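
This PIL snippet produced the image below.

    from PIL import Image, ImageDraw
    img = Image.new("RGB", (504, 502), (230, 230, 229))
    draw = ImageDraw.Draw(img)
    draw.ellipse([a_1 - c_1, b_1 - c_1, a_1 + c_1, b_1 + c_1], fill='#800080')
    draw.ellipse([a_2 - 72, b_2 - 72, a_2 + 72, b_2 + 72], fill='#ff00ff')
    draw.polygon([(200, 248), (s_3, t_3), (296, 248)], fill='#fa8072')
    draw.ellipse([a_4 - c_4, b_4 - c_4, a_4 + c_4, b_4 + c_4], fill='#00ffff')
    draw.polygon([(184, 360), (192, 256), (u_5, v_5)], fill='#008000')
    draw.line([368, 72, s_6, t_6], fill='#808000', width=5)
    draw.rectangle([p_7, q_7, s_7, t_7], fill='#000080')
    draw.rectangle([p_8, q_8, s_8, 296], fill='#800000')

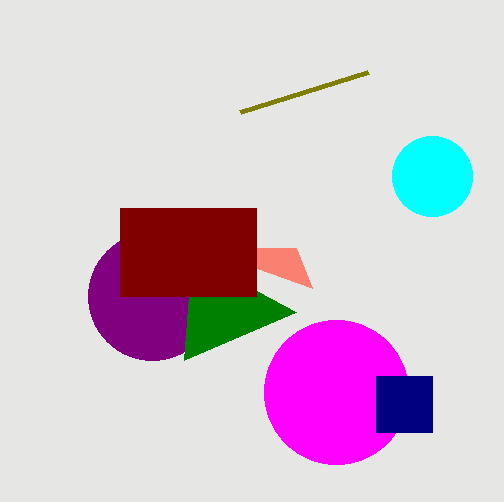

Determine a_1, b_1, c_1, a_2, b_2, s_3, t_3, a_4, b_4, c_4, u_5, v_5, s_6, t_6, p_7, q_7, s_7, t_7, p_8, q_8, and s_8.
a_1 = 152
b_1 = 296
c_1 = 64
a_2 = 336
b_2 = 392
s_3 = 312
t_3 = 288
a_4 = 432
b_4 = 176
c_4 = 40
u_5 = 296
v_5 = 312
s_6 = 240
t_6 = 112
p_7 = 376
q_7 = 376
s_7 = 432
t_7 = 432
p_8 = 120
q_8 = 208
s_8 = 256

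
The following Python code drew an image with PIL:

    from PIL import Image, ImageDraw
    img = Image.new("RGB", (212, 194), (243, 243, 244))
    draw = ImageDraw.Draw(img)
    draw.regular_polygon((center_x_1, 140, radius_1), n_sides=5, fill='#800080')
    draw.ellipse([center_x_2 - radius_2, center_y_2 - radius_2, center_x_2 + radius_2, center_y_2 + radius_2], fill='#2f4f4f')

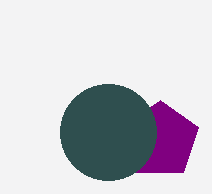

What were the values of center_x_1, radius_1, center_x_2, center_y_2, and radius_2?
center_x_1 = 160
radius_1 = 40
center_x_2 = 108
center_y_2 = 132
radius_2 = 48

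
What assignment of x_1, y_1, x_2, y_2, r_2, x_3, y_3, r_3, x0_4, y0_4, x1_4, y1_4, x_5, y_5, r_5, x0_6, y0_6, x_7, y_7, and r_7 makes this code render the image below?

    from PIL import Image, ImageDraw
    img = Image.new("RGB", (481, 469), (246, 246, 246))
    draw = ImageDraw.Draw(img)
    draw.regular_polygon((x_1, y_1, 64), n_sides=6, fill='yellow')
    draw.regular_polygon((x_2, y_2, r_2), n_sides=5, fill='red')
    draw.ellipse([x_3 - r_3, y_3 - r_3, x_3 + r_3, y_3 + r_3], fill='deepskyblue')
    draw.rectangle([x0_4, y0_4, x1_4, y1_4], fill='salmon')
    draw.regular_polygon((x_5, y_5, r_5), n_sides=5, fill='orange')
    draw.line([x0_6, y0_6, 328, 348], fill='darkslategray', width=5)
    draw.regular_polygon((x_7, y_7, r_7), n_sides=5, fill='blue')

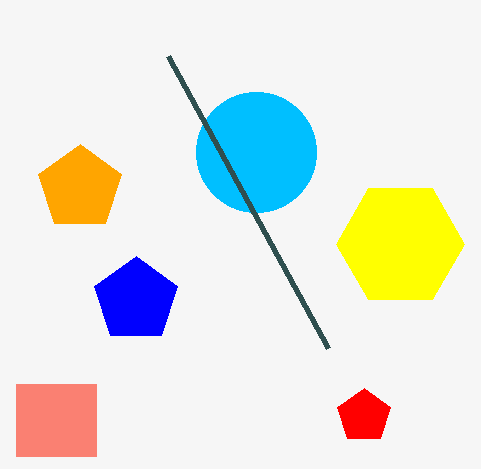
x_1 = 400; y_1 = 244; x_2 = 364; y_2 = 416; r_2 = 28; x_3 = 256; y_3 = 152; r_3 = 60; x0_4 = 16; y0_4 = 384; x1_4 = 96; y1_4 = 456; x_5 = 80; y_5 = 188; r_5 = 44; x0_6 = 168; y0_6 = 56; x_7 = 136; y_7 = 300; r_7 = 44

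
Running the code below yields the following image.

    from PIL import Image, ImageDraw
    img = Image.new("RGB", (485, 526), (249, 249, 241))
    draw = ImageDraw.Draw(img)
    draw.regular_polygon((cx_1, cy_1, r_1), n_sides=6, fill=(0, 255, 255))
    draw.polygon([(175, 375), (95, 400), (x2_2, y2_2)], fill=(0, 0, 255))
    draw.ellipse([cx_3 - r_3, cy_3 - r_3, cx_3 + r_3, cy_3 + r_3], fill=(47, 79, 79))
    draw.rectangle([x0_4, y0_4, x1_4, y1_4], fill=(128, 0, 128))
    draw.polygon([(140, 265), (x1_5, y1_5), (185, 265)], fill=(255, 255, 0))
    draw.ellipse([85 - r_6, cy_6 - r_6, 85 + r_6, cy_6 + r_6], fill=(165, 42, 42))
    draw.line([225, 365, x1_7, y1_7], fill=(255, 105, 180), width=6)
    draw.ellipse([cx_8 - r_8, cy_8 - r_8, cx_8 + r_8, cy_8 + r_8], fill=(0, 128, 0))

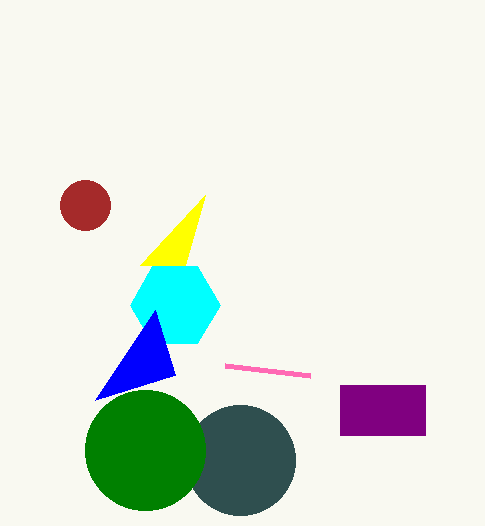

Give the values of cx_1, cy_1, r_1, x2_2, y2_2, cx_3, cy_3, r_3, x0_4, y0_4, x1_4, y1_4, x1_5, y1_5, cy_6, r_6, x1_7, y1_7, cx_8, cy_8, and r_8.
cx_1 = 175; cy_1 = 305; r_1 = 45; x2_2 = 155; y2_2 = 310; cx_3 = 240; cy_3 = 460; r_3 = 55; x0_4 = 340; y0_4 = 385; x1_4 = 425; y1_4 = 435; x1_5 = 205; y1_5 = 195; cy_6 = 205; r_6 = 25; x1_7 = 310; y1_7 = 375; cx_8 = 145; cy_8 = 450; r_8 = 60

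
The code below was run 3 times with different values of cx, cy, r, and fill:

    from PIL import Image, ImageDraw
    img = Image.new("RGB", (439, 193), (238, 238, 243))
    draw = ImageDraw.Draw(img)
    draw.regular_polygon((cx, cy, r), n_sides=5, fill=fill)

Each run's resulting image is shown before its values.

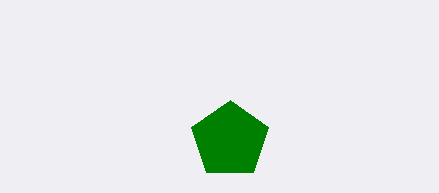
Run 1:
cx = 230
cy = 140
r = 40
fill = 'green'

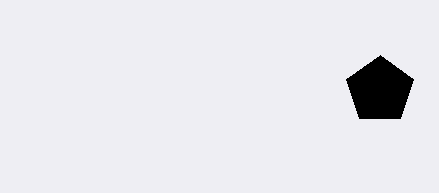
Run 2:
cx = 380; cy = 90; r = 35; fill = 'black'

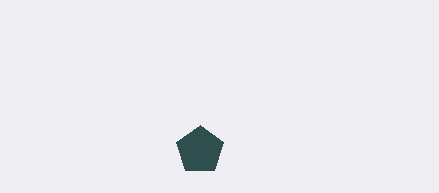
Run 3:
cx = 200; cy = 150; r = 25; fill = 'darkslategray'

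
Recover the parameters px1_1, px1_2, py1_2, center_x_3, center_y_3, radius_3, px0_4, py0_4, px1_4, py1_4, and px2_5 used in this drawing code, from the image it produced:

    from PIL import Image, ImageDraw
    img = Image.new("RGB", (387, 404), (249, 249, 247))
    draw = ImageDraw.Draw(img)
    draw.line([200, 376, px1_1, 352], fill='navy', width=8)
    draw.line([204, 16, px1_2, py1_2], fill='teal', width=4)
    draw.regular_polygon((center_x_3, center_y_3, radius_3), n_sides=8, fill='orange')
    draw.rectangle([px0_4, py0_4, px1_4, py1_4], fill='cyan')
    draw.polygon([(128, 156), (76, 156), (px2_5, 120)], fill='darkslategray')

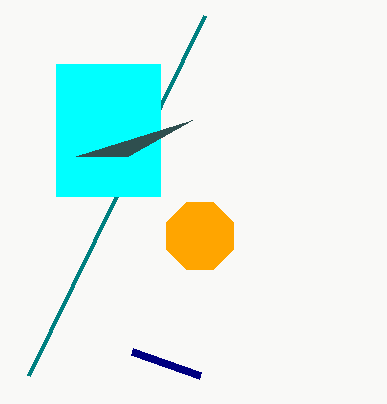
px1_1 = 132; px1_2 = 28; py1_2 = 376; center_x_3 = 200; center_y_3 = 236; radius_3 = 36; px0_4 = 56; py0_4 = 64; px1_4 = 160; py1_4 = 196; px2_5 = 192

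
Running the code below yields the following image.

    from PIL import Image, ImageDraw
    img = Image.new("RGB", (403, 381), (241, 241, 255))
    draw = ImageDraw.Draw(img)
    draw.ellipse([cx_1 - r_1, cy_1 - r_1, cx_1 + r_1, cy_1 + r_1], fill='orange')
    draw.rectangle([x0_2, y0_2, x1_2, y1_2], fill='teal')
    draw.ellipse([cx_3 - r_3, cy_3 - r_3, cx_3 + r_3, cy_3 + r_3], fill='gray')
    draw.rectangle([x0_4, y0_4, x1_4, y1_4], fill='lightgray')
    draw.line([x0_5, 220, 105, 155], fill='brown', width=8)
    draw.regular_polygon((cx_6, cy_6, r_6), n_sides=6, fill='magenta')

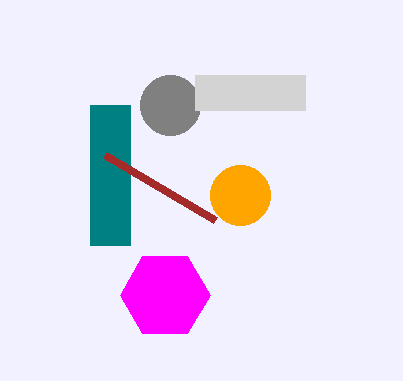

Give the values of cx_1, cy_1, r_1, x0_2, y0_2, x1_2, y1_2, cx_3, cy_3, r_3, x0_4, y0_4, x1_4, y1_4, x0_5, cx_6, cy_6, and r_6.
cx_1 = 240; cy_1 = 195; r_1 = 30; x0_2 = 90; y0_2 = 105; x1_2 = 130; y1_2 = 245; cx_3 = 170; cy_3 = 105; r_3 = 30; x0_4 = 195; y0_4 = 75; x1_4 = 305; y1_4 = 110; x0_5 = 215; cx_6 = 165; cy_6 = 295; r_6 = 45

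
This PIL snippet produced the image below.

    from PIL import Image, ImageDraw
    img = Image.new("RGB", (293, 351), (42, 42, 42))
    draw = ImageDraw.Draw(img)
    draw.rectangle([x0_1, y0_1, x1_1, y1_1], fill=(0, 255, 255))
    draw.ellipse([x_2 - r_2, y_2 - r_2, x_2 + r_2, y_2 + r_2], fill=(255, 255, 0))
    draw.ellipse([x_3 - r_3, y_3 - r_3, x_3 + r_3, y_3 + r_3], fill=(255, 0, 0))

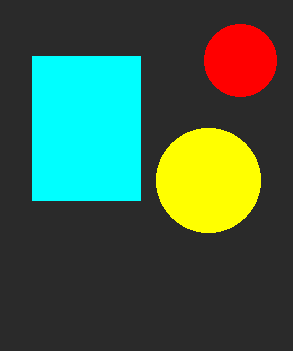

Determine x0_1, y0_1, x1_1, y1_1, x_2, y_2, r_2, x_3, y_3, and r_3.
x0_1 = 32; y0_1 = 56; x1_1 = 140; y1_1 = 200; x_2 = 208; y_2 = 180; r_2 = 52; x_3 = 240; y_3 = 60; r_3 = 36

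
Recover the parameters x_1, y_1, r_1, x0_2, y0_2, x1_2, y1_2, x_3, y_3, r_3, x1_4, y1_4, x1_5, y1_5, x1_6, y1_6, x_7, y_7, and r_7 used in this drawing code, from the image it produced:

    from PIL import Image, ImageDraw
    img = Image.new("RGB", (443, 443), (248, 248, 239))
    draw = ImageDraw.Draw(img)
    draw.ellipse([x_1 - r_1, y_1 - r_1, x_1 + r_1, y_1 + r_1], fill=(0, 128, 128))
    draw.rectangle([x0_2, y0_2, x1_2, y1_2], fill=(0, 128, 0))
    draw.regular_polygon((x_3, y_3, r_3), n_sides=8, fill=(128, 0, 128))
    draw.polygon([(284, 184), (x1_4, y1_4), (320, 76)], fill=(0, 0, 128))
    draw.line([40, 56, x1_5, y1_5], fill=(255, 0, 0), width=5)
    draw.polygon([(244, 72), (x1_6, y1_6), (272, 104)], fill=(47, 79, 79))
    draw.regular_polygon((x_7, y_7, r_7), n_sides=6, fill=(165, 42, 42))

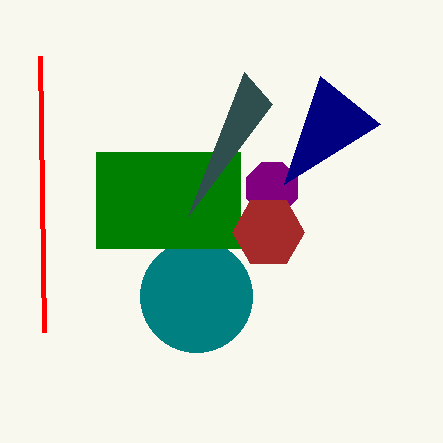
x_1 = 196, y_1 = 296, r_1 = 56, x0_2 = 96, y0_2 = 152, x1_2 = 240, y1_2 = 248, x_3 = 272, y_3 = 188, r_3 = 28, x1_4 = 380, y1_4 = 124, x1_5 = 44, y1_5 = 332, x1_6 = 188, y1_6 = 216, x_7 = 268, y_7 = 232, r_7 = 36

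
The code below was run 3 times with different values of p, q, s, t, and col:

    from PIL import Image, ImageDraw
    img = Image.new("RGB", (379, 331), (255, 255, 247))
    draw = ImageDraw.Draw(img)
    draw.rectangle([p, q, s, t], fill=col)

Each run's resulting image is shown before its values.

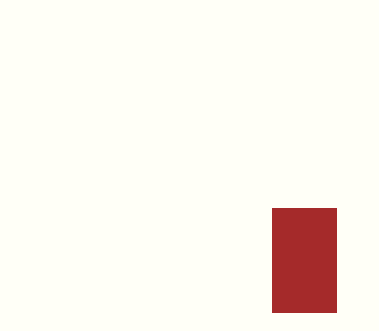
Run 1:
p = 272; q = 208; s = 336; t = 312; col = 'brown'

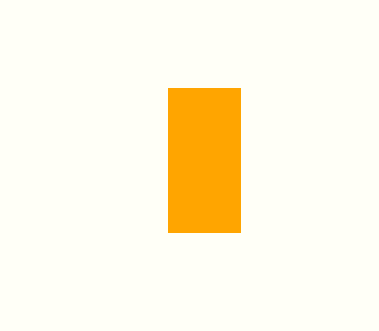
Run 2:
p = 168; q = 88; s = 240; t = 232; col = 'orange'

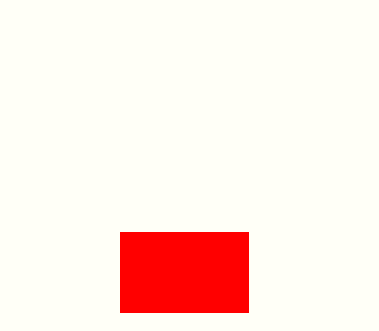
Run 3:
p = 120, q = 232, s = 248, t = 312, col = 'red'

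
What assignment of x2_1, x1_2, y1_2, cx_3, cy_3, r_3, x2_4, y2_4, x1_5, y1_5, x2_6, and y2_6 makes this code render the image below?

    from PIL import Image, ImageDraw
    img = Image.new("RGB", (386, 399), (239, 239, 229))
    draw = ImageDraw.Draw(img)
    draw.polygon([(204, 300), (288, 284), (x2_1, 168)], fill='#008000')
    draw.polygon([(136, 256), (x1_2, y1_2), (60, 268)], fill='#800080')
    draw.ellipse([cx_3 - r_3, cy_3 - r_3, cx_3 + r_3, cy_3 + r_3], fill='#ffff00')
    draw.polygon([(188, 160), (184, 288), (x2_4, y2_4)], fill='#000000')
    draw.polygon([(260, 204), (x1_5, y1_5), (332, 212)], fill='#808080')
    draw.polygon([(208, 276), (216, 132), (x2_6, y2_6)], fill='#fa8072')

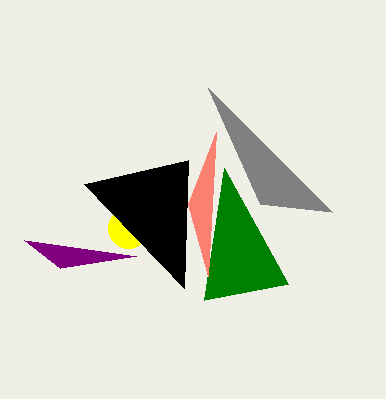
x2_1 = 224, x1_2 = 24, y1_2 = 240, cx_3 = 128, cy_3 = 228, r_3 = 20, x2_4 = 84, y2_4 = 184, x1_5 = 208, y1_5 = 88, x2_6 = 188, y2_6 = 204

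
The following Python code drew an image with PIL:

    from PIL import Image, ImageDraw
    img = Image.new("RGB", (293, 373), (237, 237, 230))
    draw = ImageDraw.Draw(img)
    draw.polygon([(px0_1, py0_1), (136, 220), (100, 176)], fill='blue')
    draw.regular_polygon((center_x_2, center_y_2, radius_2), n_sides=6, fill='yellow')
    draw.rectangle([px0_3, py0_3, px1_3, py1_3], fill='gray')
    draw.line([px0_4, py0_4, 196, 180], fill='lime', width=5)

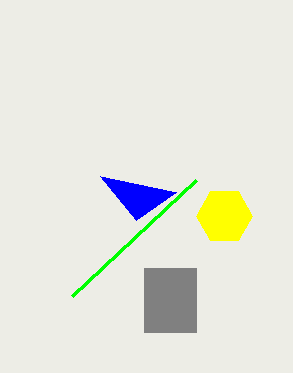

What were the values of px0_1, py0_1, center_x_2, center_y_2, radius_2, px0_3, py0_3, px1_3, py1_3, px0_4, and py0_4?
px0_1 = 176; py0_1 = 192; center_x_2 = 224; center_y_2 = 216; radius_2 = 28; px0_3 = 144; py0_3 = 268; px1_3 = 196; py1_3 = 332; px0_4 = 72; py0_4 = 296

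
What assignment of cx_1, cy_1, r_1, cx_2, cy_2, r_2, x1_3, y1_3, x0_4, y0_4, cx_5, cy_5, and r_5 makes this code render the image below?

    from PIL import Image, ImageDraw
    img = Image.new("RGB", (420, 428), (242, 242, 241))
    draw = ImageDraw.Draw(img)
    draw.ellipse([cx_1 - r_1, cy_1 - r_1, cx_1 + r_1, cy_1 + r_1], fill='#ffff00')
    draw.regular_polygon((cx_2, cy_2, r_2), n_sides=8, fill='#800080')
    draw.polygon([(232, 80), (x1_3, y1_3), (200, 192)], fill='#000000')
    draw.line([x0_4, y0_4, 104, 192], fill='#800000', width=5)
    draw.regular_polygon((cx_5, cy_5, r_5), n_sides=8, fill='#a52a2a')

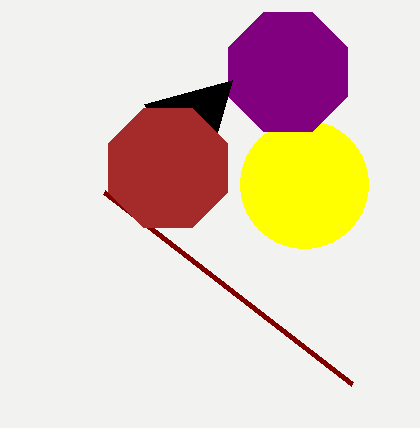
cx_1 = 304; cy_1 = 184; r_1 = 64; cx_2 = 288; cy_2 = 72; r_2 = 64; x1_3 = 144; y1_3 = 104; x0_4 = 352; y0_4 = 384; cx_5 = 168; cy_5 = 168; r_5 = 64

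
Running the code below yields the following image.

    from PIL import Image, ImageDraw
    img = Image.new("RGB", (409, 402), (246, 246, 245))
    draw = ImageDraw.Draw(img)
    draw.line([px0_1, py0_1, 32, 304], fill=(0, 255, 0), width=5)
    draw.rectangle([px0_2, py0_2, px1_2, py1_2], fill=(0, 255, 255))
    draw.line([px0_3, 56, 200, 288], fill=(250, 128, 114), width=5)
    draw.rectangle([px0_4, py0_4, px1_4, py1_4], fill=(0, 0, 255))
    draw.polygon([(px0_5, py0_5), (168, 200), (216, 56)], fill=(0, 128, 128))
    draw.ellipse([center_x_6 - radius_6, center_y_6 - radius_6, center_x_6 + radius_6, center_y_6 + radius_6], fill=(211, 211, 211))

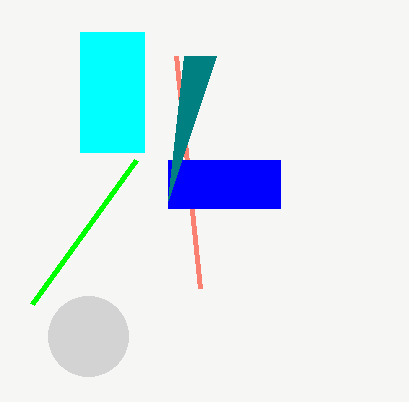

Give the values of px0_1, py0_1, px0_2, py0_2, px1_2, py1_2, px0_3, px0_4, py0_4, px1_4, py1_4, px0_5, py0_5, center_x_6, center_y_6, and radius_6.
px0_1 = 136; py0_1 = 160; px0_2 = 80; py0_2 = 32; px1_2 = 144; py1_2 = 152; px0_3 = 176; px0_4 = 168; py0_4 = 160; px1_4 = 280; py1_4 = 208; px0_5 = 184; py0_5 = 56; center_x_6 = 88; center_y_6 = 336; radius_6 = 40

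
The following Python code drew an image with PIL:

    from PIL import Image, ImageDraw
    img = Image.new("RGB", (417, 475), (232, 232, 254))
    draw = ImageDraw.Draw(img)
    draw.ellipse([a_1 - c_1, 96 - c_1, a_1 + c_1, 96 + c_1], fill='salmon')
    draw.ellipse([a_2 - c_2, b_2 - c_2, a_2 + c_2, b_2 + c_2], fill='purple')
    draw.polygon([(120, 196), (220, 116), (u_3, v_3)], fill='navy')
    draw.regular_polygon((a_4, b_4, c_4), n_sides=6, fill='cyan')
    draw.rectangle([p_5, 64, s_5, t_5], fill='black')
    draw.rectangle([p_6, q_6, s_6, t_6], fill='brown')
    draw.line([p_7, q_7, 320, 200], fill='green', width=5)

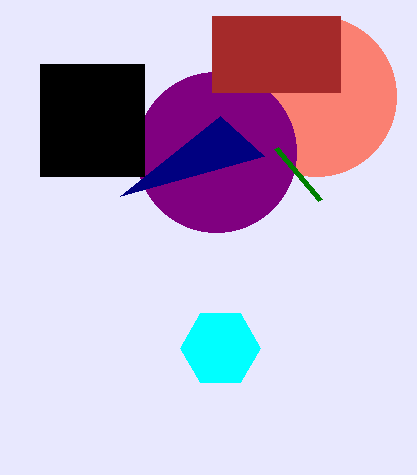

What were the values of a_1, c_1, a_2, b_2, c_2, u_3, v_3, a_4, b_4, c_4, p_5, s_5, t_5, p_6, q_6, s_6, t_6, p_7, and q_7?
a_1 = 316, c_1 = 80, a_2 = 216, b_2 = 152, c_2 = 80, u_3 = 264, v_3 = 156, a_4 = 220, b_4 = 348, c_4 = 40, p_5 = 40, s_5 = 144, t_5 = 176, p_6 = 212, q_6 = 16, s_6 = 340, t_6 = 92, p_7 = 276, q_7 = 148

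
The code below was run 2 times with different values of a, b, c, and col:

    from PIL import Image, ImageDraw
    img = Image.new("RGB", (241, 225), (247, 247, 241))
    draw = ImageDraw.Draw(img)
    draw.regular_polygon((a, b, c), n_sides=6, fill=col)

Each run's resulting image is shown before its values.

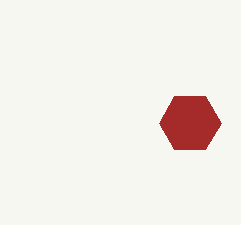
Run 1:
a = 190
b = 123
c = 31
col = 'brown'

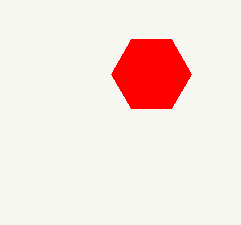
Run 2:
a = 151, b = 74, c = 40, col = 'red'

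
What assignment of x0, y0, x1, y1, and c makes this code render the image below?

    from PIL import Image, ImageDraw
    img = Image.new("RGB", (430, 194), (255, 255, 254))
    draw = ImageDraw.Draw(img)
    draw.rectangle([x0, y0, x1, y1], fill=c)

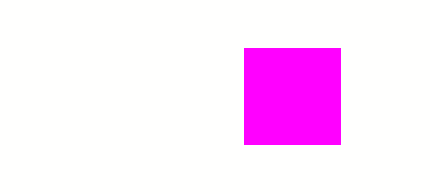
x0 = 244; y0 = 48; x1 = 340; y1 = 144; c = 'magenta'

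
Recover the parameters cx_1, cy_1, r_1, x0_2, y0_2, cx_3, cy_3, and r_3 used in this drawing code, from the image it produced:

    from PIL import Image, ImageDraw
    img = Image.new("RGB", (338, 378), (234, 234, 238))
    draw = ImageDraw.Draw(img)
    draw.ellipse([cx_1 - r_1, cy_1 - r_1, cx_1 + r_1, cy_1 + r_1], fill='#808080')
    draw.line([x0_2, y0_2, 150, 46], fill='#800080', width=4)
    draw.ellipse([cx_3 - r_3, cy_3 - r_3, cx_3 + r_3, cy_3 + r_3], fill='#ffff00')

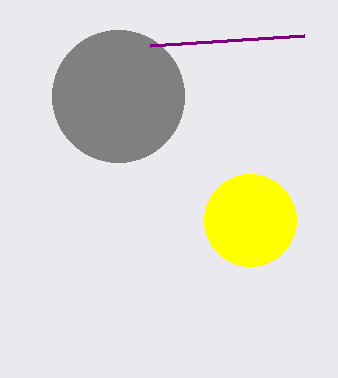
cx_1 = 118, cy_1 = 96, r_1 = 66, x0_2 = 304, y0_2 = 36, cx_3 = 250, cy_3 = 220, r_3 = 46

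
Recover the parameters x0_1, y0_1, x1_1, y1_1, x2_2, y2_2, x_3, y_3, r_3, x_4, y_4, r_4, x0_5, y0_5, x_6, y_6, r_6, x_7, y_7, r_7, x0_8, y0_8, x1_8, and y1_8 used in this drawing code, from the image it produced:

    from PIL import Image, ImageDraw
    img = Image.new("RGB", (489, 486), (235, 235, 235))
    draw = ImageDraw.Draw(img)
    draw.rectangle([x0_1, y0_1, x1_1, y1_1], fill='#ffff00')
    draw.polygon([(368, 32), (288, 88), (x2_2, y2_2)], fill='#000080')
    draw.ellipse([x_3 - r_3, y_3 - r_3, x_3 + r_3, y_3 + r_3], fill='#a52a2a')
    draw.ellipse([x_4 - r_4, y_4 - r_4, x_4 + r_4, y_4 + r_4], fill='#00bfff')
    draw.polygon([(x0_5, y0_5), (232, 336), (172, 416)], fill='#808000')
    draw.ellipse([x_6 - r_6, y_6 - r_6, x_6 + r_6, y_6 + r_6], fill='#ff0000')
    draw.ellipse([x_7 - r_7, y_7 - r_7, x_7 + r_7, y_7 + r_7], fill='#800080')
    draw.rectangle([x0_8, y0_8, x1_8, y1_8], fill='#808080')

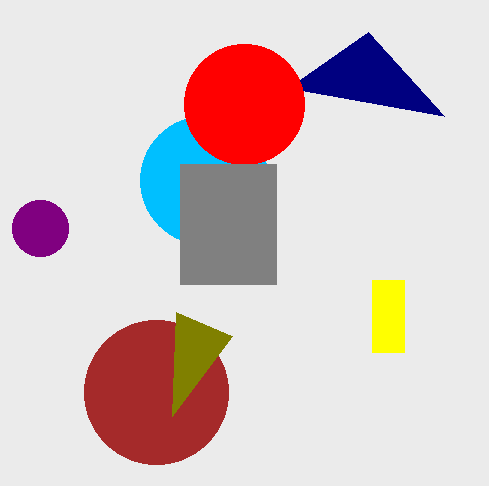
x0_1 = 372
y0_1 = 280
x1_1 = 404
y1_1 = 352
x2_2 = 444
y2_2 = 116
x_3 = 156
y_3 = 392
r_3 = 72
x_4 = 204
y_4 = 180
r_4 = 64
x0_5 = 176
y0_5 = 312
x_6 = 244
y_6 = 104
r_6 = 60
x_7 = 40
y_7 = 228
r_7 = 28
x0_8 = 180
y0_8 = 164
x1_8 = 276
y1_8 = 284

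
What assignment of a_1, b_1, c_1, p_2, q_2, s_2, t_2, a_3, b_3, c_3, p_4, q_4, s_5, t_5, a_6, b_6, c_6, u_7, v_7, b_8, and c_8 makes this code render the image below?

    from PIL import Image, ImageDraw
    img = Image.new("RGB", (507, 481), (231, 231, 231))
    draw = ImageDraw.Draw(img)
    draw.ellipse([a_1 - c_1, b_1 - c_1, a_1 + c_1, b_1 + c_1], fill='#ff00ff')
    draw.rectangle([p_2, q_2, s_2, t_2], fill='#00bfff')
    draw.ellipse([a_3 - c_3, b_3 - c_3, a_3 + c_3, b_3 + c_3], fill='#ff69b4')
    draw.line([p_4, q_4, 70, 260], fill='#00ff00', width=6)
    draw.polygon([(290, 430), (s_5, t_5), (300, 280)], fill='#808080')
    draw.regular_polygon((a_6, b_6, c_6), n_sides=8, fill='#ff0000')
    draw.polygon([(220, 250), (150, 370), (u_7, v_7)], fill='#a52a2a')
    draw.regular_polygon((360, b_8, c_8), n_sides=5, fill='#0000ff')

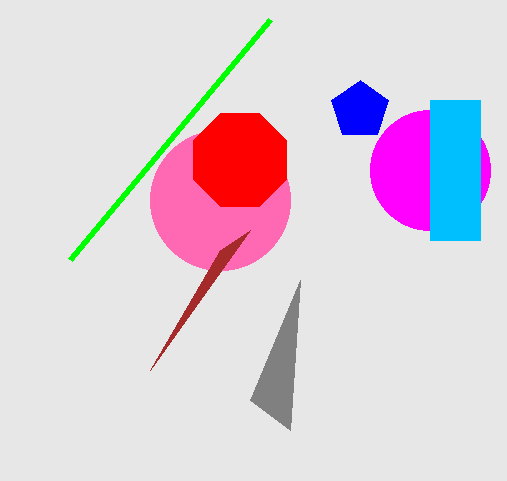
a_1 = 430, b_1 = 170, c_1 = 60, p_2 = 430, q_2 = 100, s_2 = 480, t_2 = 240, a_3 = 220, b_3 = 200, c_3 = 70, p_4 = 270, q_4 = 20, s_5 = 250, t_5 = 400, a_6 = 240, b_6 = 160, c_6 = 50, u_7 = 250, v_7 = 230, b_8 = 110, c_8 = 30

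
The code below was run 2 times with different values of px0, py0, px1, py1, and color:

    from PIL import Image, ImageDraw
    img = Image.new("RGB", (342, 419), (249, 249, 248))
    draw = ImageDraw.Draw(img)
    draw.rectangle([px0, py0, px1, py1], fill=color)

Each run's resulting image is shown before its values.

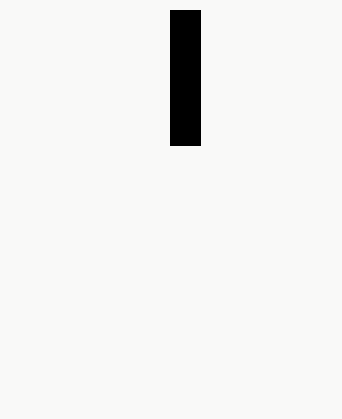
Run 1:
px0 = 170, py0 = 10, px1 = 200, py1 = 145, color = 'black'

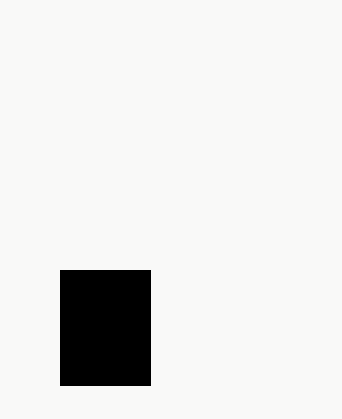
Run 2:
px0 = 60
py0 = 270
px1 = 150
py1 = 385
color = 'black'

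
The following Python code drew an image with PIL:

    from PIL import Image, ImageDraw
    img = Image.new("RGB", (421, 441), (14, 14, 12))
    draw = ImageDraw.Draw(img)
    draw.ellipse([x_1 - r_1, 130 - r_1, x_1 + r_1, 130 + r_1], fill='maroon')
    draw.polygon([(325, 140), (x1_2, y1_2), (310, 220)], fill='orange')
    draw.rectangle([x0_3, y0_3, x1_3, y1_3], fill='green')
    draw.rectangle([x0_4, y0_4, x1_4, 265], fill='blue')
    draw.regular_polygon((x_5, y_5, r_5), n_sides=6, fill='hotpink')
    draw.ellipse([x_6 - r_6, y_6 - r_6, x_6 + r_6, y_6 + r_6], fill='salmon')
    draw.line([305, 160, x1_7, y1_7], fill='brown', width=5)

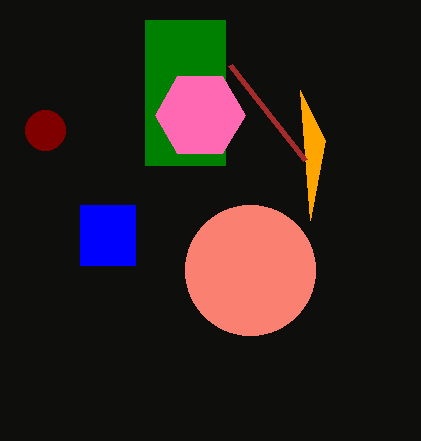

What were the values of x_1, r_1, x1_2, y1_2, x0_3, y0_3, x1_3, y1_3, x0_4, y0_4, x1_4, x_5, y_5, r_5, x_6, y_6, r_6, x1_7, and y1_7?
x_1 = 45; r_1 = 20; x1_2 = 300; y1_2 = 90; x0_3 = 145; y0_3 = 20; x1_3 = 225; y1_3 = 165; x0_4 = 80; y0_4 = 205; x1_4 = 135; x_5 = 200; y_5 = 115; r_5 = 45; x_6 = 250; y_6 = 270; r_6 = 65; x1_7 = 230; y1_7 = 65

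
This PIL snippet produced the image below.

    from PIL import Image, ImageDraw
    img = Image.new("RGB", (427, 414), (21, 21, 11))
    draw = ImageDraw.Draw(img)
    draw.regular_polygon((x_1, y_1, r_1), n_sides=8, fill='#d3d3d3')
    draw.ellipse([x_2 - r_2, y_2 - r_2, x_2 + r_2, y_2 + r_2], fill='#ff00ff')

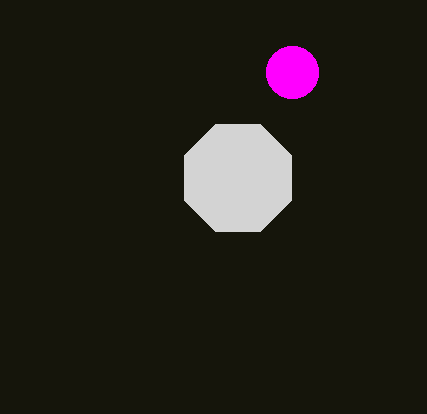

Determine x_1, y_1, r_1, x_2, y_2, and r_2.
x_1 = 238
y_1 = 178
r_1 = 58
x_2 = 292
y_2 = 72
r_2 = 26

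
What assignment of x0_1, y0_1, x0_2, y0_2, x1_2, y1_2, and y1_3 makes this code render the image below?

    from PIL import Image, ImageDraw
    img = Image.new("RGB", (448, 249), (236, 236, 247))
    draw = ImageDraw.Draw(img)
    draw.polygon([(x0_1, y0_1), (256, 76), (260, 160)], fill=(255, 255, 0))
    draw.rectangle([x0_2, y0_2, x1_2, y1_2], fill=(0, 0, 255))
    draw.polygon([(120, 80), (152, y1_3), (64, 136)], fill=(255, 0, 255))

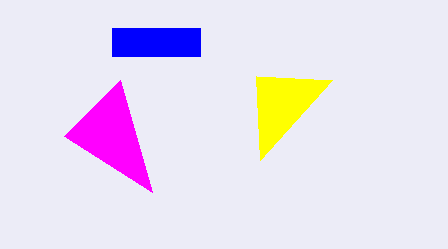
x0_1 = 332; y0_1 = 80; x0_2 = 112; y0_2 = 28; x1_2 = 200; y1_2 = 56; y1_3 = 192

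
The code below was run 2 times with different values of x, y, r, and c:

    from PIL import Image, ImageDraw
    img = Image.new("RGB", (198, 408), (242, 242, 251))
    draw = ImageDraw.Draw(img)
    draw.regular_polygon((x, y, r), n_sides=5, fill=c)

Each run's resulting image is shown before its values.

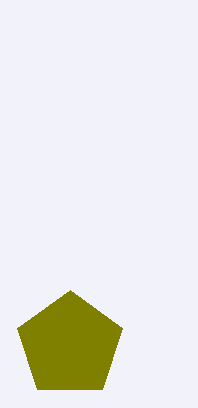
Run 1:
x = 70, y = 345, r = 55, c = 'olive'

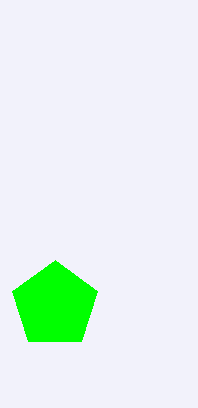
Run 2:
x = 55; y = 305; r = 45; c = 'lime'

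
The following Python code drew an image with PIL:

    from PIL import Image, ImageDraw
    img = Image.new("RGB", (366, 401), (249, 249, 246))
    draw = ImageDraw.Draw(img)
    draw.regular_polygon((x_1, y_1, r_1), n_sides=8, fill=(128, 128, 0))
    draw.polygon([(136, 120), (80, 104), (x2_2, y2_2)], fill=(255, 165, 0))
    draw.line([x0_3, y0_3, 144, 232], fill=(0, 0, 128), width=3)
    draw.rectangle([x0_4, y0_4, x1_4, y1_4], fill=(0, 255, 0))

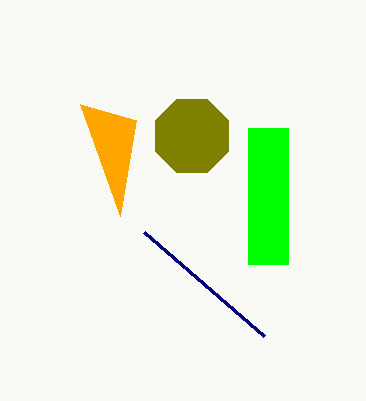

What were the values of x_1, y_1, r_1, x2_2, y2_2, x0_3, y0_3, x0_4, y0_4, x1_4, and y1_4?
x_1 = 192
y_1 = 136
r_1 = 40
x2_2 = 120
y2_2 = 216
x0_3 = 264
y0_3 = 336
x0_4 = 248
y0_4 = 128
x1_4 = 288
y1_4 = 264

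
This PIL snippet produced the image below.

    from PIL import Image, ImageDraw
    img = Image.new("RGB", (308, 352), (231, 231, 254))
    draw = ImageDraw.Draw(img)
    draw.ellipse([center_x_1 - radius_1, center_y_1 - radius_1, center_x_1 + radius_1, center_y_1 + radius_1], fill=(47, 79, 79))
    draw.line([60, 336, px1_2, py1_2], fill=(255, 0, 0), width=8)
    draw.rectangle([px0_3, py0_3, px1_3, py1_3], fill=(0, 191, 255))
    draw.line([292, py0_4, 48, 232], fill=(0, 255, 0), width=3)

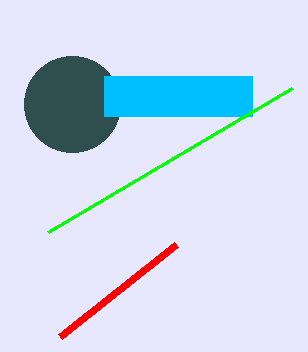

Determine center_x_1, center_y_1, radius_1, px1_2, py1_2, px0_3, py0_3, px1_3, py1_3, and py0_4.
center_x_1 = 72; center_y_1 = 104; radius_1 = 48; px1_2 = 176; py1_2 = 244; px0_3 = 104; py0_3 = 76; px1_3 = 252; py1_3 = 116; py0_4 = 88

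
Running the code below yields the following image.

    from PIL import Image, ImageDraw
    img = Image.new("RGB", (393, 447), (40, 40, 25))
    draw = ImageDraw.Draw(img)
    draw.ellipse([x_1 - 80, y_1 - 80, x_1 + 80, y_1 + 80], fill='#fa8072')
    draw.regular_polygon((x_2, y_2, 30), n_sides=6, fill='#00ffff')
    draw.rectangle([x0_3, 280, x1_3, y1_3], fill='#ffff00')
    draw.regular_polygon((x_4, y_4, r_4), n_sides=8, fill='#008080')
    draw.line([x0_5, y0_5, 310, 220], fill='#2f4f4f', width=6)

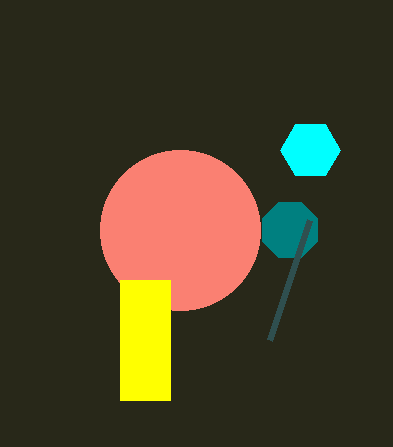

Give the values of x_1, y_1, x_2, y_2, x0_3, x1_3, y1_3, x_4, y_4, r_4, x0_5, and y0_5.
x_1 = 180
y_1 = 230
x_2 = 310
y_2 = 150
x0_3 = 120
x1_3 = 170
y1_3 = 400
x_4 = 290
y_4 = 230
r_4 = 30
x0_5 = 270
y0_5 = 340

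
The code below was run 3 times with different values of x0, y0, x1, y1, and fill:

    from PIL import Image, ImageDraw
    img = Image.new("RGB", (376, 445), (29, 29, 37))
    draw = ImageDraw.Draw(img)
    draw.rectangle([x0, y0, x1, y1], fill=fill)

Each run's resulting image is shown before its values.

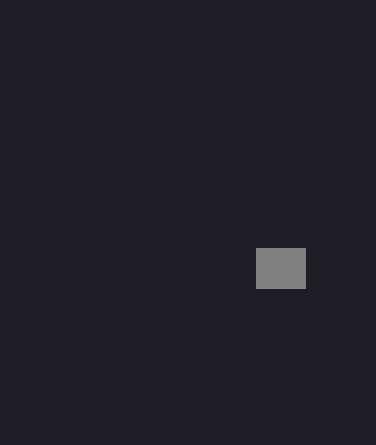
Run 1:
x0 = 256
y0 = 248
x1 = 305
y1 = 288
fill = 'gray'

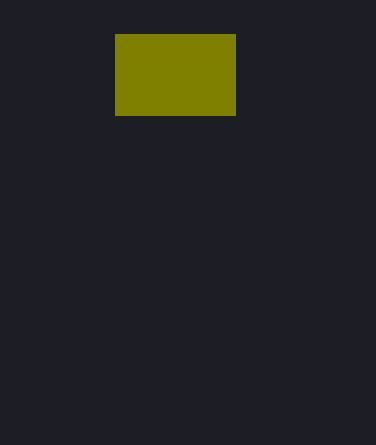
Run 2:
x0 = 115; y0 = 34; x1 = 235; y1 = 115; fill = 'olive'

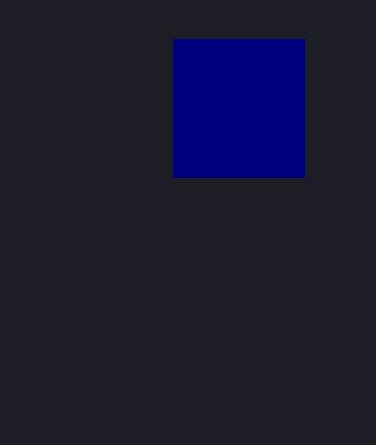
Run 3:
x0 = 173; y0 = 39; x1 = 304; y1 = 177; fill = 'navy'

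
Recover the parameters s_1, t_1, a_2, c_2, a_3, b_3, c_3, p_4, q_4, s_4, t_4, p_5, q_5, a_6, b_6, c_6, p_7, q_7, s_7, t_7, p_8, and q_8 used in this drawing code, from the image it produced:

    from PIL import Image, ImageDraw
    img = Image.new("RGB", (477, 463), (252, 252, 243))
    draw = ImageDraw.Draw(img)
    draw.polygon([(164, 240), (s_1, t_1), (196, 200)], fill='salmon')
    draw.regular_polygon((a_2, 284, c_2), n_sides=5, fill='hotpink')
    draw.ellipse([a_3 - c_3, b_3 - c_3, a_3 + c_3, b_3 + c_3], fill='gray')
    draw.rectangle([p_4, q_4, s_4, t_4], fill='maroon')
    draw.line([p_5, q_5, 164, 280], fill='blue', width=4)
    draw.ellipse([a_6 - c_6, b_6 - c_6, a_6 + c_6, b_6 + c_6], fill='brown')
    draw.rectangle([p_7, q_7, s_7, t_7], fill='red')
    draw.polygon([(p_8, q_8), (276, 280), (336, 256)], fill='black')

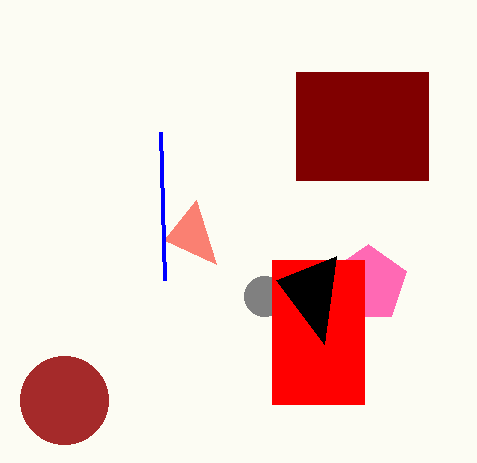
s_1 = 216, t_1 = 264, a_2 = 368, c_2 = 40, a_3 = 264, b_3 = 296, c_3 = 20, p_4 = 296, q_4 = 72, s_4 = 428, t_4 = 180, p_5 = 160, q_5 = 132, a_6 = 64, b_6 = 400, c_6 = 44, p_7 = 272, q_7 = 260, s_7 = 364, t_7 = 404, p_8 = 324, q_8 = 344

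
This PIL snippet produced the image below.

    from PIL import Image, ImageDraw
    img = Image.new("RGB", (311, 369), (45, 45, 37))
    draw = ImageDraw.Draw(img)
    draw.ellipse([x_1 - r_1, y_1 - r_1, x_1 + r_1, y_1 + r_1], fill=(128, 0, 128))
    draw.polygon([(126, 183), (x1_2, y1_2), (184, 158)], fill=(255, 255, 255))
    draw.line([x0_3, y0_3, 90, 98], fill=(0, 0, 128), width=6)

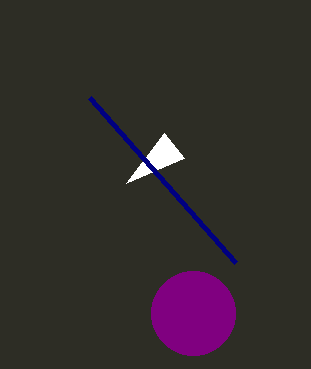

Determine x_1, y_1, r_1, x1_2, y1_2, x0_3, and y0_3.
x_1 = 193; y_1 = 313; r_1 = 42; x1_2 = 164; y1_2 = 133; x0_3 = 236; y0_3 = 263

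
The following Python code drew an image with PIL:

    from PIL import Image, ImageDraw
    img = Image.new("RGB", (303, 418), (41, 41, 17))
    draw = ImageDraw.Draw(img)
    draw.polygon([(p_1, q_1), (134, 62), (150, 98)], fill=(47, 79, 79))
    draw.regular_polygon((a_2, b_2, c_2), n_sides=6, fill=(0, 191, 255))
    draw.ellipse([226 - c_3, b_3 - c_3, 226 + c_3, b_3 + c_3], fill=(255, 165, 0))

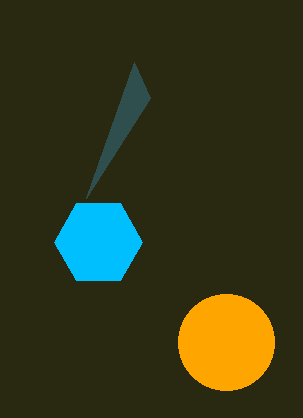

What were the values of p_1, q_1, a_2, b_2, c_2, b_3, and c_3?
p_1 = 86; q_1 = 198; a_2 = 98; b_2 = 242; c_2 = 44; b_3 = 342; c_3 = 48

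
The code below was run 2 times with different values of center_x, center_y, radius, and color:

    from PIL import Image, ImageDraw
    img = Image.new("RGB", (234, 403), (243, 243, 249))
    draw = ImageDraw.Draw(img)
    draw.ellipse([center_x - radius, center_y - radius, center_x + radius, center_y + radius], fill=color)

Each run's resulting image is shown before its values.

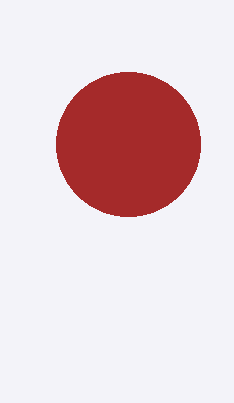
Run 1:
center_x = 128, center_y = 144, radius = 72, color = 'brown'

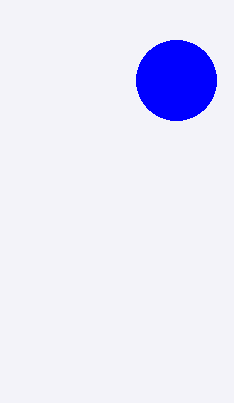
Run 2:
center_x = 176, center_y = 80, radius = 40, color = 'blue'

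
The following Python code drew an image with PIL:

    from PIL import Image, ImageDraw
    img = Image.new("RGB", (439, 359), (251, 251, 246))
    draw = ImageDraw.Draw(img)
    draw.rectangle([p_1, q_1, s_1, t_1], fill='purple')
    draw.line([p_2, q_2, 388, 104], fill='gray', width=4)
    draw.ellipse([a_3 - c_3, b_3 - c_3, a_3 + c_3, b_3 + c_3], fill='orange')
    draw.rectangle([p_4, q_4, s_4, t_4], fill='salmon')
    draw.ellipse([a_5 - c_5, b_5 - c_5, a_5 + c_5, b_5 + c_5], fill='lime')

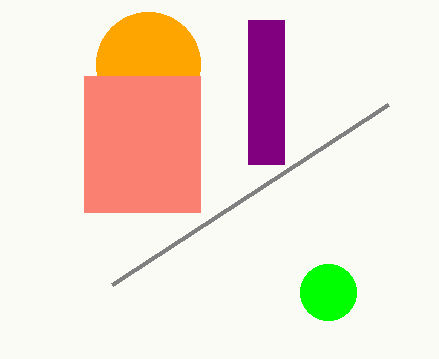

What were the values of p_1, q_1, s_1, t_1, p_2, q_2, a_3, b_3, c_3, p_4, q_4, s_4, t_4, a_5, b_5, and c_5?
p_1 = 248, q_1 = 20, s_1 = 284, t_1 = 164, p_2 = 112, q_2 = 284, a_3 = 148, b_3 = 64, c_3 = 52, p_4 = 84, q_4 = 76, s_4 = 200, t_4 = 212, a_5 = 328, b_5 = 292, c_5 = 28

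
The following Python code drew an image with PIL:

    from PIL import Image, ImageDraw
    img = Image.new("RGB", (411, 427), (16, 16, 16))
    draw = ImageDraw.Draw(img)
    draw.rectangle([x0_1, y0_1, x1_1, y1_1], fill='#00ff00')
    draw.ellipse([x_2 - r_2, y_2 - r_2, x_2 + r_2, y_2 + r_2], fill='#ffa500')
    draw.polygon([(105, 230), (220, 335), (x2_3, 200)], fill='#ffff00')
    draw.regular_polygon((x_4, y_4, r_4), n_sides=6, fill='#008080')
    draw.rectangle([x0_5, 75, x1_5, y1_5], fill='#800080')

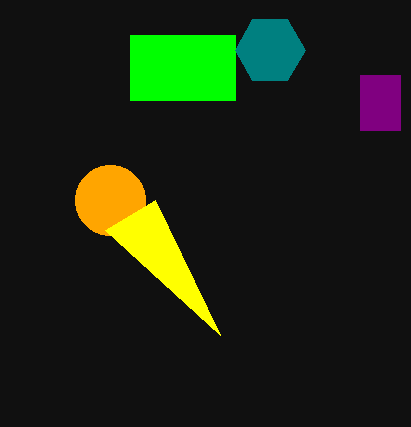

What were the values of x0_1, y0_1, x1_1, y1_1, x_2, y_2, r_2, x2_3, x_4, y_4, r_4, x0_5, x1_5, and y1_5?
x0_1 = 130, y0_1 = 35, x1_1 = 235, y1_1 = 100, x_2 = 110, y_2 = 200, r_2 = 35, x2_3 = 155, x_4 = 270, y_4 = 50, r_4 = 35, x0_5 = 360, x1_5 = 400, y1_5 = 130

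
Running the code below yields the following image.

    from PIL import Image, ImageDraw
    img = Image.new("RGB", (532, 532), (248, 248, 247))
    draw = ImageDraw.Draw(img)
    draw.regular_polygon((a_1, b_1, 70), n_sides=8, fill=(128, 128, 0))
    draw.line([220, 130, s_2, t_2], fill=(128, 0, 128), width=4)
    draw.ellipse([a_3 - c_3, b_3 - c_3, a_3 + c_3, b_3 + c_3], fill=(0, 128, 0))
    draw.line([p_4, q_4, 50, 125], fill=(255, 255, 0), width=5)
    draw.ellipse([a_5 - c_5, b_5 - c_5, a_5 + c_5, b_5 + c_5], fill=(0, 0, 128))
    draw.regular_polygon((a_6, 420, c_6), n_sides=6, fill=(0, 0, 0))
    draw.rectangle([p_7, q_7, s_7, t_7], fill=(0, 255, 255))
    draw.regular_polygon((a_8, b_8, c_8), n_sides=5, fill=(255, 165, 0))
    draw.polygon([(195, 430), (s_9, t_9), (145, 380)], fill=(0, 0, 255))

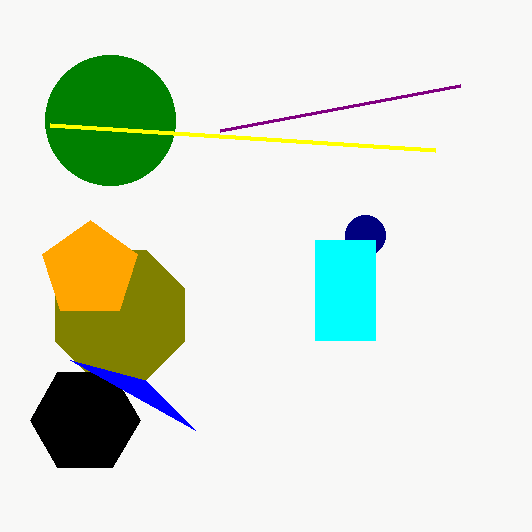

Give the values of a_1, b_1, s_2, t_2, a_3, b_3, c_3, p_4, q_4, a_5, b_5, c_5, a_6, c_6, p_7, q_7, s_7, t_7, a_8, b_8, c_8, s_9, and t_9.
a_1 = 120, b_1 = 315, s_2 = 460, t_2 = 85, a_3 = 110, b_3 = 120, c_3 = 65, p_4 = 435, q_4 = 150, a_5 = 365, b_5 = 235, c_5 = 20, a_6 = 85, c_6 = 55, p_7 = 315, q_7 = 240, s_7 = 375, t_7 = 340, a_8 = 90, b_8 = 270, c_8 = 50, s_9 = 70, t_9 = 360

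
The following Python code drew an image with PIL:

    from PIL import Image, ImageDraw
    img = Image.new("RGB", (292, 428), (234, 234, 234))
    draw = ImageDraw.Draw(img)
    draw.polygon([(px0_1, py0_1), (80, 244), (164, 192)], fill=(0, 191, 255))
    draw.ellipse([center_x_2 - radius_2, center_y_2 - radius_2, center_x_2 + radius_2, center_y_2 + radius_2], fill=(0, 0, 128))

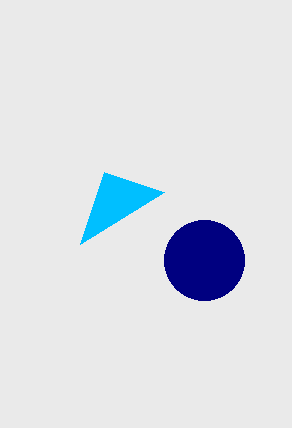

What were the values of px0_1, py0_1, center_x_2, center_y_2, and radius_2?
px0_1 = 104; py0_1 = 172; center_x_2 = 204; center_y_2 = 260; radius_2 = 40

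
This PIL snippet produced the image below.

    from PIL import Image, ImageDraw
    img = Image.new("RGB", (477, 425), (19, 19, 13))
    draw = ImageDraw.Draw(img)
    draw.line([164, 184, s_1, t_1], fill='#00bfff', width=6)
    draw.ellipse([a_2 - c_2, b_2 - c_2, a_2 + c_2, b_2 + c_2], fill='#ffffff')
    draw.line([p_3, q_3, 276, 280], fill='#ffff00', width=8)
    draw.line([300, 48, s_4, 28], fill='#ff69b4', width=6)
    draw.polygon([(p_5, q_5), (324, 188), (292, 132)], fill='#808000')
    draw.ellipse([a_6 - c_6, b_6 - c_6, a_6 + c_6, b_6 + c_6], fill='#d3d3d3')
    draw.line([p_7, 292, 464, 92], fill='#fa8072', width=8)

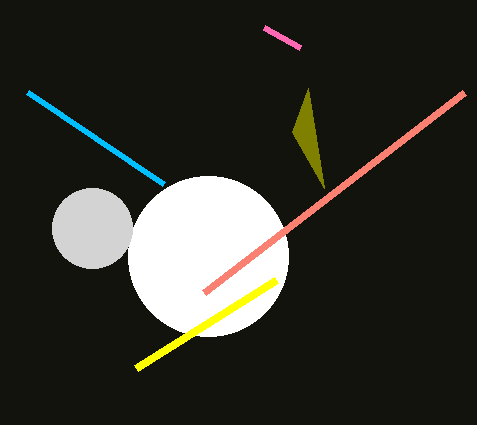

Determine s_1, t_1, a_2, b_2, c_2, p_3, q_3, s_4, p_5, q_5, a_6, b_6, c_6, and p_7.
s_1 = 28, t_1 = 92, a_2 = 208, b_2 = 256, c_2 = 80, p_3 = 136, q_3 = 368, s_4 = 264, p_5 = 308, q_5 = 88, a_6 = 92, b_6 = 228, c_6 = 40, p_7 = 204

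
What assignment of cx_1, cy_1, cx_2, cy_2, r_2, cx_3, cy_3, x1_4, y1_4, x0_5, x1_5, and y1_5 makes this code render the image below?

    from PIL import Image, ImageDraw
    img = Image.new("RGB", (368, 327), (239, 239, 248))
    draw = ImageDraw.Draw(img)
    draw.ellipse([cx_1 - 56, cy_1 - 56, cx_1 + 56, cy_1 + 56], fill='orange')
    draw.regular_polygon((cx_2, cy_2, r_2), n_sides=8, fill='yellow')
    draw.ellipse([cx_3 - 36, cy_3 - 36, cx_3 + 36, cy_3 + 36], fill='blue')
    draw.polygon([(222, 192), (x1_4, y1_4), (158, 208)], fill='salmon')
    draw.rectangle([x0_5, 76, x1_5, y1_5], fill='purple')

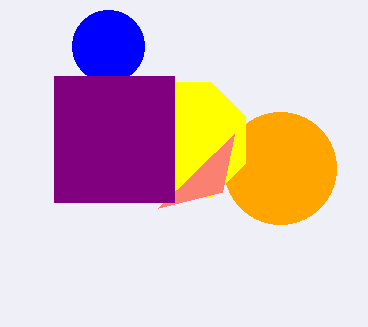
cx_1 = 280; cy_1 = 168; cx_2 = 188; cy_2 = 140; r_2 = 62; cx_3 = 108; cy_3 = 46; x1_4 = 234; y1_4 = 134; x0_5 = 54; x1_5 = 174; y1_5 = 202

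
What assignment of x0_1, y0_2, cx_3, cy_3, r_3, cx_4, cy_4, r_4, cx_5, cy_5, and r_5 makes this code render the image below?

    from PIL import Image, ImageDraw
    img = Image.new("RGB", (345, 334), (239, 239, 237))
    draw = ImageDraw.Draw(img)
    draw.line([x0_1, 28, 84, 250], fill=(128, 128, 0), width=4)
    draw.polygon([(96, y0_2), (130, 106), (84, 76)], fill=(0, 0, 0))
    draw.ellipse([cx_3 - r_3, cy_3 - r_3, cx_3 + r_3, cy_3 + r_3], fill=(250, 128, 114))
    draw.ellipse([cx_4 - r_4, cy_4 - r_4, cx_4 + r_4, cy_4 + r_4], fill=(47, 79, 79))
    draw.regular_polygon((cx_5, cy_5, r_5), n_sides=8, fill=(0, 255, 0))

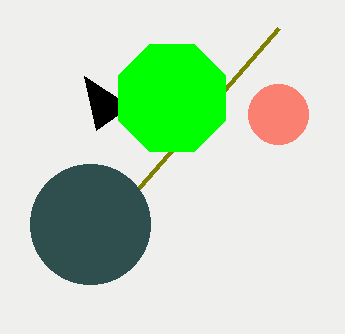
x0_1 = 278, y0_2 = 130, cx_3 = 278, cy_3 = 114, r_3 = 30, cx_4 = 90, cy_4 = 224, r_4 = 60, cx_5 = 172, cy_5 = 98, r_5 = 58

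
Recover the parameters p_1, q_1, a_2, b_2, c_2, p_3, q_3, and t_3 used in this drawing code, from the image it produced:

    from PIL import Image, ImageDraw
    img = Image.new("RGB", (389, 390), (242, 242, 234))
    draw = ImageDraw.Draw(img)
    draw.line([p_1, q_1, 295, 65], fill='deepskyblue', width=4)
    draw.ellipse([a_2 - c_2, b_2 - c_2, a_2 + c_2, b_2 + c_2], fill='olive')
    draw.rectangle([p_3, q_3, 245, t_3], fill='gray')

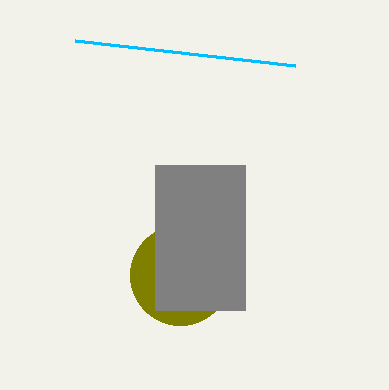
p_1 = 75, q_1 = 40, a_2 = 180, b_2 = 275, c_2 = 50, p_3 = 155, q_3 = 165, t_3 = 310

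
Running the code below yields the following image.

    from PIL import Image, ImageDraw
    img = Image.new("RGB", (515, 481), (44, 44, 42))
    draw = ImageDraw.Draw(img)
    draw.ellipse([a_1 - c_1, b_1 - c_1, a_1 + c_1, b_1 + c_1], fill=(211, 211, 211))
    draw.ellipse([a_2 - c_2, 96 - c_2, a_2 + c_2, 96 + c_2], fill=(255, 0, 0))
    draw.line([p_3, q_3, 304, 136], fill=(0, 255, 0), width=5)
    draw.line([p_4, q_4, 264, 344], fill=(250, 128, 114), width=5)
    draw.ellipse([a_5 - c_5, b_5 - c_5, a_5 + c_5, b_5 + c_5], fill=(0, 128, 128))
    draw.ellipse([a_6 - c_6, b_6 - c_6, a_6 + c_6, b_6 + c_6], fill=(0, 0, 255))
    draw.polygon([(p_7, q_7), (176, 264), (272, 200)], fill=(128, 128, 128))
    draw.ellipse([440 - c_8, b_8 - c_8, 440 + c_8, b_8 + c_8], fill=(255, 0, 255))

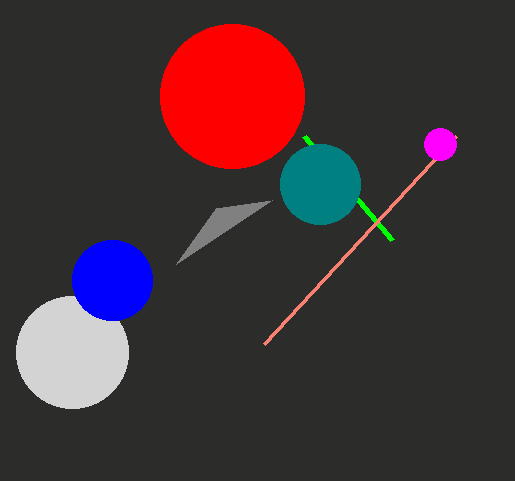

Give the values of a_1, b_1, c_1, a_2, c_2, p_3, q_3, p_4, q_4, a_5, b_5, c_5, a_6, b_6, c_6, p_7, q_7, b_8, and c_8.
a_1 = 72
b_1 = 352
c_1 = 56
a_2 = 232
c_2 = 72
p_3 = 392
q_3 = 240
p_4 = 456
q_4 = 136
a_5 = 320
b_5 = 184
c_5 = 40
a_6 = 112
b_6 = 280
c_6 = 40
p_7 = 216
q_7 = 208
b_8 = 144
c_8 = 16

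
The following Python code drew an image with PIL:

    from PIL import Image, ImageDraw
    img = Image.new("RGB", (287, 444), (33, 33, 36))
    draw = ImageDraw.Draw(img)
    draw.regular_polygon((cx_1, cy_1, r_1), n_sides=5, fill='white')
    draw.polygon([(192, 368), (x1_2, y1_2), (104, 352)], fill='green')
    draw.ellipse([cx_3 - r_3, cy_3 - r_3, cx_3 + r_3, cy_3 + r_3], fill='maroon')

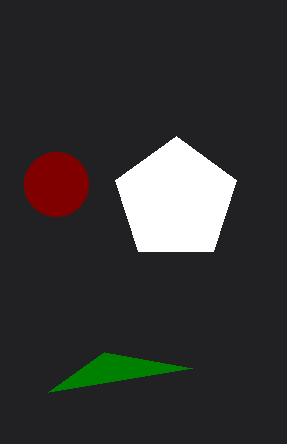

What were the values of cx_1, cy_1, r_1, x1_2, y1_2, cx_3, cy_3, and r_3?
cx_1 = 176
cy_1 = 200
r_1 = 64
x1_2 = 48
y1_2 = 392
cx_3 = 56
cy_3 = 184
r_3 = 32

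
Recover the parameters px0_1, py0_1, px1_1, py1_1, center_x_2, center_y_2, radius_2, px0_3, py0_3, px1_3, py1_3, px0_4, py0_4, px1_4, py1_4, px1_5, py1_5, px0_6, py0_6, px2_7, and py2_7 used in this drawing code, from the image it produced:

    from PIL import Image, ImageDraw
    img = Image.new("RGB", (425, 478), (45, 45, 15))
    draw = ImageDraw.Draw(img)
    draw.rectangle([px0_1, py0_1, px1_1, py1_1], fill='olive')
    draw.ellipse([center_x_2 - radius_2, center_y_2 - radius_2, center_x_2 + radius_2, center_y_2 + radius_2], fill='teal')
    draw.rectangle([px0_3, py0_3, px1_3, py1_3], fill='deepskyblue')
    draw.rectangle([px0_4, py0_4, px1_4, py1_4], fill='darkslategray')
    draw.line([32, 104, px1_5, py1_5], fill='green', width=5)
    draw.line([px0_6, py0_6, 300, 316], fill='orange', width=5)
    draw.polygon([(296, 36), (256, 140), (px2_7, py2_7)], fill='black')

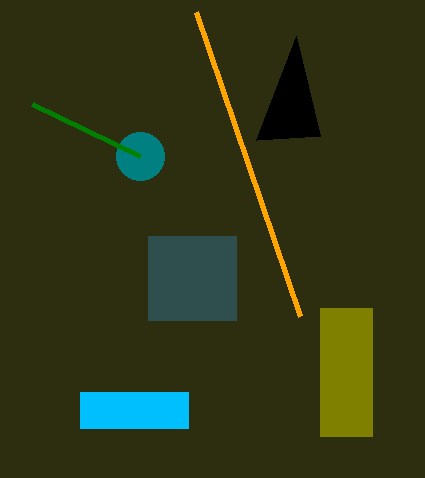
px0_1 = 320, py0_1 = 308, px1_1 = 372, py1_1 = 436, center_x_2 = 140, center_y_2 = 156, radius_2 = 24, px0_3 = 80, py0_3 = 392, px1_3 = 188, py1_3 = 428, px0_4 = 148, py0_4 = 236, px1_4 = 236, py1_4 = 320, px1_5 = 140, py1_5 = 156, px0_6 = 196, py0_6 = 12, px2_7 = 320, py2_7 = 136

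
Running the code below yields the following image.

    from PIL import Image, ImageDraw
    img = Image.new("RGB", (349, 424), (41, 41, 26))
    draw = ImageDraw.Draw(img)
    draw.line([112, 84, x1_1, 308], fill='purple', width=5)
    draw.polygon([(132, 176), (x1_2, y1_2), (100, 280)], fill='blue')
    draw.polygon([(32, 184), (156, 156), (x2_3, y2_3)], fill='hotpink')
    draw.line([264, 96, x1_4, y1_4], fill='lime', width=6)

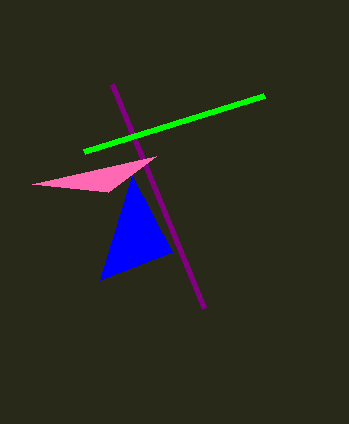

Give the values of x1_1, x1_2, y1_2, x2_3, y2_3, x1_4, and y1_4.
x1_1 = 204; x1_2 = 172; y1_2 = 252; x2_3 = 108; y2_3 = 192; x1_4 = 84; y1_4 = 152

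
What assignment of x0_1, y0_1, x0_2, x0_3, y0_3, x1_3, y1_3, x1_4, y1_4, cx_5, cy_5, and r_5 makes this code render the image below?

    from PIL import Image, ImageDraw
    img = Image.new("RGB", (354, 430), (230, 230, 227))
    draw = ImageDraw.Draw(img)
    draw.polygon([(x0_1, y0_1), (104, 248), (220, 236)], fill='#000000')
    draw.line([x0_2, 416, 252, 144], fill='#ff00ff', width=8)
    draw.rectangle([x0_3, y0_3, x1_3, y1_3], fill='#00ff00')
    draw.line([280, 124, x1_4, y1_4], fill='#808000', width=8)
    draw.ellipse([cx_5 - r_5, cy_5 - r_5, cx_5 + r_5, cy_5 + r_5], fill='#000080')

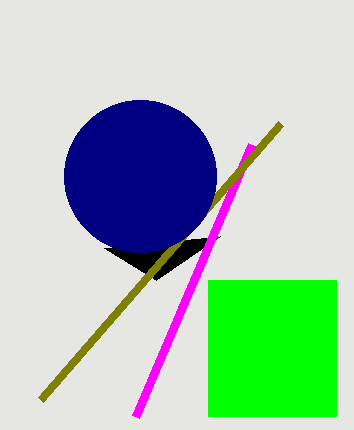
x0_1 = 156
y0_1 = 280
x0_2 = 136
x0_3 = 208
y0_3 = 280
x1_3 = 336
y1_3 = 416
x1_4 = 40
y1_4 = 400
cx_5 = 140
cy_5 = 176
r_5 = 76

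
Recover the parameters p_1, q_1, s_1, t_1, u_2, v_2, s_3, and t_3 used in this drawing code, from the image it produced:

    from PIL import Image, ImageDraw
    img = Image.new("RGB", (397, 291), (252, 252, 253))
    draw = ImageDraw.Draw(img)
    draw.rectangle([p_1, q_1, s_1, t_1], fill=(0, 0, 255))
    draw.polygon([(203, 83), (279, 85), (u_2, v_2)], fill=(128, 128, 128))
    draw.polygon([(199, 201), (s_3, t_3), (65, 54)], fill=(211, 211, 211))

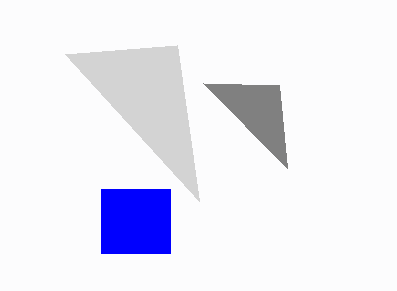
p_1 = 101, q_1 = 189, s_1 = 170, t_1 = 253, u_2 = 287, v_2 = 168, s_3 = 177, t_3 = 45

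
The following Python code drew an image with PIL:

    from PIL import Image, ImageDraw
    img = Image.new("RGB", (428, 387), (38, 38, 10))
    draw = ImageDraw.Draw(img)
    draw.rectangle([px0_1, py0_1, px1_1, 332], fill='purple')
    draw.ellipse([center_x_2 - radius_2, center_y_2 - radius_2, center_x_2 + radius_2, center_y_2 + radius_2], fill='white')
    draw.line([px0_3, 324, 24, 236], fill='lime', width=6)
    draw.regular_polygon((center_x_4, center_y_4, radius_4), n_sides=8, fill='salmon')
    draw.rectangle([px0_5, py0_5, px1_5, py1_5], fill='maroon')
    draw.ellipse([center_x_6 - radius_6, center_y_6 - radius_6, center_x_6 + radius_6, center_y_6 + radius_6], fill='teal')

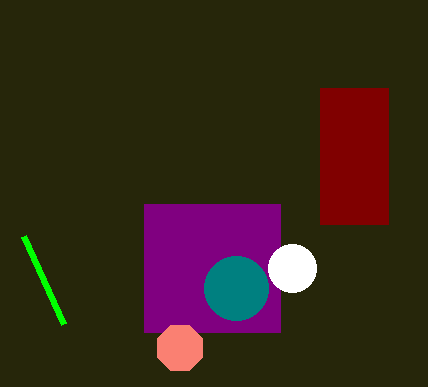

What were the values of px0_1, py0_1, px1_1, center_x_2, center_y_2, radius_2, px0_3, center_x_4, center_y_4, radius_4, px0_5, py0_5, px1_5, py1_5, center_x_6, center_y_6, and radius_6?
px0_1 = 144
py0_1 = 204
px1_1 = 280
center_x_2 = 292
center_y_2 = 268
radius_2 = 24
px0_3 = 64
center_x_4 = 180
center_y_4 = 348
radius_4 = 24
px0_5 = 320
py0_5 = 88
px1_5 = 388
py1_5 = 224
center_x_6 = 236
center_y_6 = 288
radius_6 = 32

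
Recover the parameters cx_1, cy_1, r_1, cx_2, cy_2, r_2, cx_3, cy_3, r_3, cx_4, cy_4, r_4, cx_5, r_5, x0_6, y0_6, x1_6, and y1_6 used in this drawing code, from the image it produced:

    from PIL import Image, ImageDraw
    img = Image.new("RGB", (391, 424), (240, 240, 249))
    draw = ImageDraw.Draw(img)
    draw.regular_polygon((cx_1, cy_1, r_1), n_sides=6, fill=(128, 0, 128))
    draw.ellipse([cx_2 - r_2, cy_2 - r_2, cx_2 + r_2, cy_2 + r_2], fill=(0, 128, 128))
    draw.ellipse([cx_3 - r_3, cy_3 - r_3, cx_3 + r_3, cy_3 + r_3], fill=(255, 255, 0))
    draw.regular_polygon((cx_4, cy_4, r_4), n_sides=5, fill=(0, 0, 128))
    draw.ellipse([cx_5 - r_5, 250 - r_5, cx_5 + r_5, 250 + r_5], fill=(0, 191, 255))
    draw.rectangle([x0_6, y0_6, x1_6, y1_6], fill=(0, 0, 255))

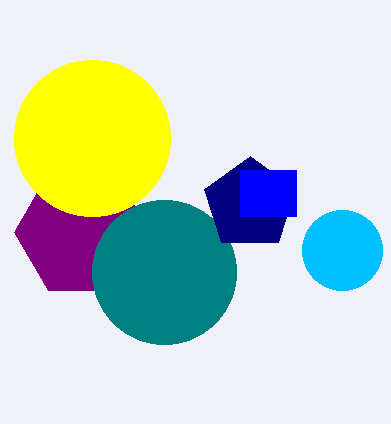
cx_1 = 82
cy_1 = 232
r_1 = 68
cx_2 = 164
cy_2 = 272
r_2 = 72
cx_3 = 92
cy_3 = 138
r_3 = 78
cx_4 = 250
cy_4 = 204
r_4 = 48
cx_5 = 342
r_5 = 40
x0_6 = 240
y0_6 = 170
x1_6 = 296
y1_6 = 216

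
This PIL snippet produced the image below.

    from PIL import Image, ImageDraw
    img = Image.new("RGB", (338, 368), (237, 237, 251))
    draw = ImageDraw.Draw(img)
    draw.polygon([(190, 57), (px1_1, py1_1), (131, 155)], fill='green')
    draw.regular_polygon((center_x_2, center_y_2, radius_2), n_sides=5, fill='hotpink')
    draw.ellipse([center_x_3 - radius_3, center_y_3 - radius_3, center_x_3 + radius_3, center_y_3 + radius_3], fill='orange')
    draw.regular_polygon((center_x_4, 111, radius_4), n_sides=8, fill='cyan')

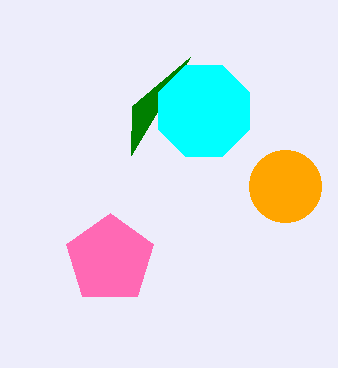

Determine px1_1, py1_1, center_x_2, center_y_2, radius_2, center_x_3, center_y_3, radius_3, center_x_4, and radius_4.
px1_1 = 132, py1_1 = 106, center_x_2 = 110, center_y_2 = 259, radius_2 = 46, center_x_3 = 285, center_y_3 = 186, radius_3 = 36, center_x_4 = 204, radius_4 = 49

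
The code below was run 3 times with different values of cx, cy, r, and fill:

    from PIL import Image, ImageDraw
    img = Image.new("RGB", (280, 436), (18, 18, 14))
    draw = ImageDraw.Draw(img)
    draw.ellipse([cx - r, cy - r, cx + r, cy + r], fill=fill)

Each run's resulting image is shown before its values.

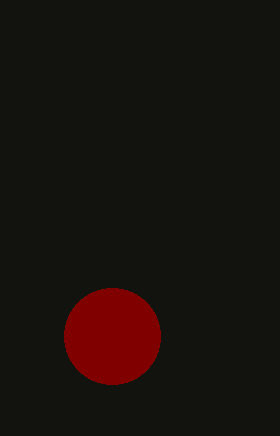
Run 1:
cx = 112, cy = 336, r = 48, fill = 'maroon'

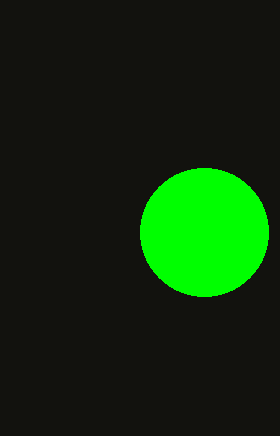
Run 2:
cx = 204, cy = 232, r = 64, fill = 'lime'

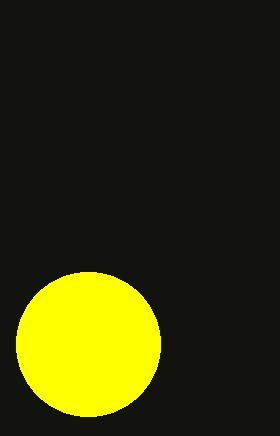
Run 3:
cx = 88
cy = 344
r = 72
fill = 'yellow'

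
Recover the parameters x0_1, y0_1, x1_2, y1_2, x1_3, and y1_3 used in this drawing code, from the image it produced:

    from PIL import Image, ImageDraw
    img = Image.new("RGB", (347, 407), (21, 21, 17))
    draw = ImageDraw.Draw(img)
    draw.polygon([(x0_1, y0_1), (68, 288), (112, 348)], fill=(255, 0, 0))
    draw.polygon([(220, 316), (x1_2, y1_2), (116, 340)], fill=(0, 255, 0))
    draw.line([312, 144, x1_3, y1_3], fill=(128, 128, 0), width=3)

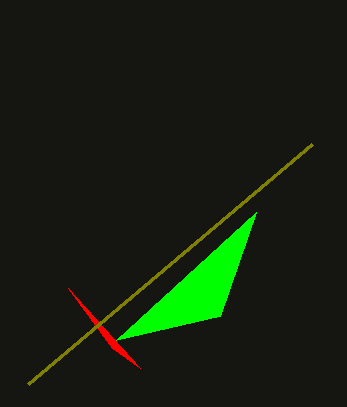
x0_1 = 140
y0_1 = 368
x1_2 = 256
y1_2 = 212
x1_3 = 28
y1_3 = 384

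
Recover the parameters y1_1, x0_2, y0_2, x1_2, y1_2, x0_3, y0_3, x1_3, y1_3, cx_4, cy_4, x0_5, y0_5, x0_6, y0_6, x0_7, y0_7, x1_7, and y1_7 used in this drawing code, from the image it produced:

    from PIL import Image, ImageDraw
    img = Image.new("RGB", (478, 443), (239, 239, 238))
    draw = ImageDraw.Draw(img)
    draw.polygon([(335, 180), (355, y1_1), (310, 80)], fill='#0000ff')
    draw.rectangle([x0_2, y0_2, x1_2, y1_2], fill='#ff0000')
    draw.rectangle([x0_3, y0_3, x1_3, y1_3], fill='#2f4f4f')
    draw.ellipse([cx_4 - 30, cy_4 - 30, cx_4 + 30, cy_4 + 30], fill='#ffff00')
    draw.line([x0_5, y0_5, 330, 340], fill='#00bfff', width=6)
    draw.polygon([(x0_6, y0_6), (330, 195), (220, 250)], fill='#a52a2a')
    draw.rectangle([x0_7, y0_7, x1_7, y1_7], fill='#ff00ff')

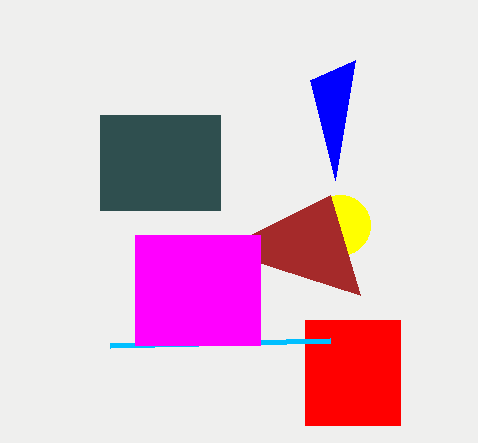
y1_1 = 60
x0_2 = 305
y0_2 = 320
x1_2 = 400
y1_2 = 425
x0_3 = 100
y0_3 = 115
x1_3 = 220
y1_3 = 210
cx_4 = 340
cy_4 = 225
x0_5 = 110
y0_5 = 345
x0_6 = 360
y0_6 = 295
x0_7 = 135
y0_7 = 235
x1_7 = 260
y1_7 = 345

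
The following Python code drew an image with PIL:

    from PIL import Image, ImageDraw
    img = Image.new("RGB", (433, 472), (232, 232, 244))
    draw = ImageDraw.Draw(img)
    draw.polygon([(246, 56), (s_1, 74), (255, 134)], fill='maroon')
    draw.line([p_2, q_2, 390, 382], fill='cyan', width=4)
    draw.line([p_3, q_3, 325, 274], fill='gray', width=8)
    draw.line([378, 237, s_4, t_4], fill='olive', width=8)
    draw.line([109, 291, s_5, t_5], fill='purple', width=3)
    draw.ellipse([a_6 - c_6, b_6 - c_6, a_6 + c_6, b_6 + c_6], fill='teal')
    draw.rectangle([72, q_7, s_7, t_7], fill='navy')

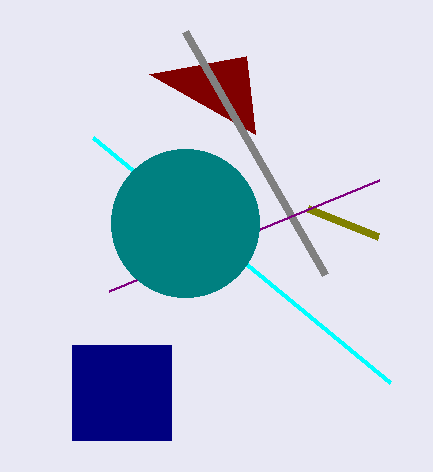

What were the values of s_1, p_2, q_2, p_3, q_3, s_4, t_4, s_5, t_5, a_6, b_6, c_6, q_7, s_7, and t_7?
s_1 = 149; p_2 = 93; q_2 = 137; p_3 = 185; q_3 = 31; s_4 = 308; t_4 = 209; s_5 = 379; t_5 = 180; a_6 = 185; b_6 = 223; c_6 = 74; q_7 = 345; s_7 = 171; t_7 = 440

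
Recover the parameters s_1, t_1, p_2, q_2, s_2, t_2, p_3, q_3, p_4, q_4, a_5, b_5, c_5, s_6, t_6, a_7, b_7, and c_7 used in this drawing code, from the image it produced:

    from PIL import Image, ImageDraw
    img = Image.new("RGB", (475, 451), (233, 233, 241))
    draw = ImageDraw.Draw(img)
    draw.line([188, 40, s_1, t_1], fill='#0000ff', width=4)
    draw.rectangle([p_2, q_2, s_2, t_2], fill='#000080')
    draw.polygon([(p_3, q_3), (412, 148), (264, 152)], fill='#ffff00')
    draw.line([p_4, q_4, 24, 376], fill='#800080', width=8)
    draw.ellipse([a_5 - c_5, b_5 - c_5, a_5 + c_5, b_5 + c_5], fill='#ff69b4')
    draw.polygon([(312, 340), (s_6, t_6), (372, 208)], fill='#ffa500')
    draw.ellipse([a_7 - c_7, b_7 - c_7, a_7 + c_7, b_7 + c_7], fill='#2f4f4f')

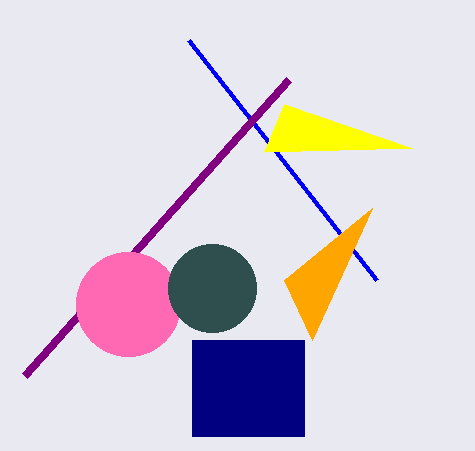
s_1 = 376, t_1 = 280, p_2 = 192, q_2 = 340, s_2 = 304, t_2 = 436, p_3 = 284, q_3 = 104, p_4 = 288, q_4 = 80, a_5 = 128, b_5 = 304, c_5 = 52, s_6 = 284, t_6 = 280, a_7 = 212, b_7 = 288, c_7 = 44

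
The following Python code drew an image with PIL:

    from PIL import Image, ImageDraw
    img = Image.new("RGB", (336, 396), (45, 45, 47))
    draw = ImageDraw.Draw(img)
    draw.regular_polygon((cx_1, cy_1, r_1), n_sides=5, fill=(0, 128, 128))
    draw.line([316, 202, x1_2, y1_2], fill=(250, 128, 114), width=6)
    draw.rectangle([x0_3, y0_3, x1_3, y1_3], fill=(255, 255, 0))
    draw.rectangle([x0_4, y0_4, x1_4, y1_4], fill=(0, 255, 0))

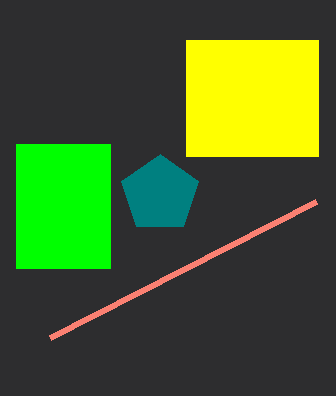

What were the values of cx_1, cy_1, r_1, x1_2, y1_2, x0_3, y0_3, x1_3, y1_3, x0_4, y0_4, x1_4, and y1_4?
cx_1 = 160; cy_1 = 194; r_1 = 40; x1_2 = 50; y1_2 = 338; x0_3 = 186; y0_3 = 40; x1_3 = 318; y1_3 = 156; x0_4 = 16; y0_4 = 144; x1_4 = 110; y1_4 = 268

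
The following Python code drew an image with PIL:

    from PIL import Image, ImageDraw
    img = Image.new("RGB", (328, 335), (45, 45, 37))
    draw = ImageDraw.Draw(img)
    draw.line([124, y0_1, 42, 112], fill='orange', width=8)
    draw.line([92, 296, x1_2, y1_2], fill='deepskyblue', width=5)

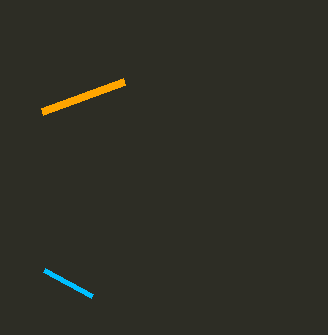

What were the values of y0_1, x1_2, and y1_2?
y0_1 = 82; x1_2 = 44; y1_2 = 270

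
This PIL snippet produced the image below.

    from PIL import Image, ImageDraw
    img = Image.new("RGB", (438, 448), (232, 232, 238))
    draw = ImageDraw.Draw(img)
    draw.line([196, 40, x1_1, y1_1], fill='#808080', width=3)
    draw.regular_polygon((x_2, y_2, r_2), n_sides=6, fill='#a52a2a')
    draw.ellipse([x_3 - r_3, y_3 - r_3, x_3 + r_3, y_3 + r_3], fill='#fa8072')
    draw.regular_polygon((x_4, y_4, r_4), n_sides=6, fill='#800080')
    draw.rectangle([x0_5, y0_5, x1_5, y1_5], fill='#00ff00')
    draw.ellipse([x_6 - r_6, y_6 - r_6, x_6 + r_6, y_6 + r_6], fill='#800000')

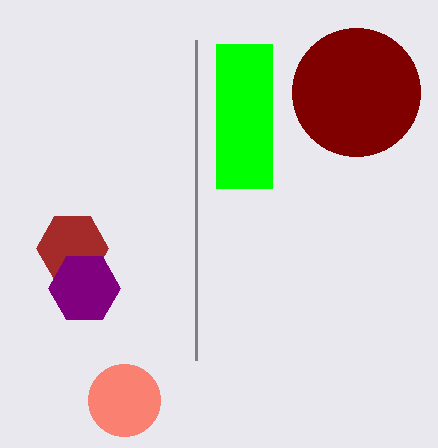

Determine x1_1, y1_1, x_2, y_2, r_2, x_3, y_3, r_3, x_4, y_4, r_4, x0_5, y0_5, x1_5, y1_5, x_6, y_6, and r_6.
x1_1 = 196; y1_1 = 360; x_2 = 72; y_2 = 248; r_2 = 36; x_3 = 124; y_3 = 400; r_3 = 36; x_4 = 84; y_4 = 288; r_4 = 36; x0_5 = 216; y0_5 = 44; x1_5 = 272; y1_5 = 188; x_6 = 356; y_6 = 92; r_6 = 64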